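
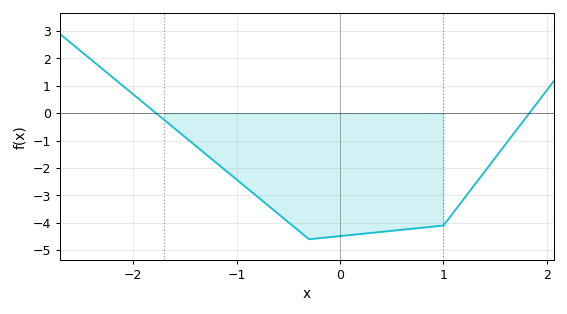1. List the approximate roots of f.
-1.8, 1.8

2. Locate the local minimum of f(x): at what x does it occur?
-0.3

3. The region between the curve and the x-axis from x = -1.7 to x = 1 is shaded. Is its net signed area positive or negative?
negative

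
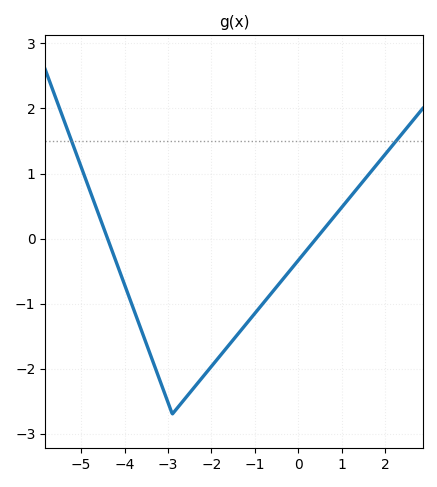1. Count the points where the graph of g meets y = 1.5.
2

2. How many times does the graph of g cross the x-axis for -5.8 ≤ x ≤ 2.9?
2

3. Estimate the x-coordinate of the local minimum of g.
-2.9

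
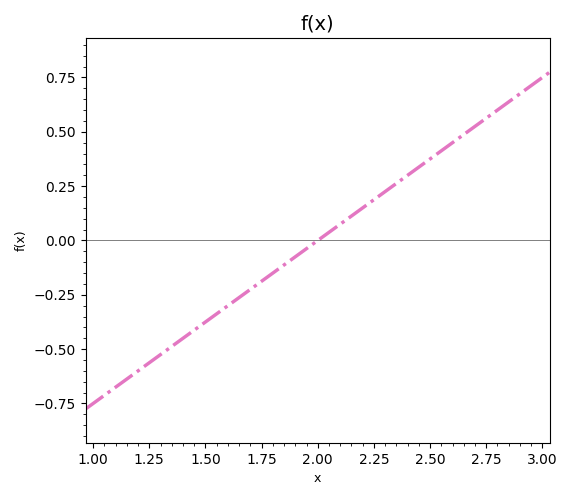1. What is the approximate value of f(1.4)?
-0.46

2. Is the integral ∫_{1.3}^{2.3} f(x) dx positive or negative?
negative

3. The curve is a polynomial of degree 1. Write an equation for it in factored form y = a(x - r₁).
y = 0.75(x - 2)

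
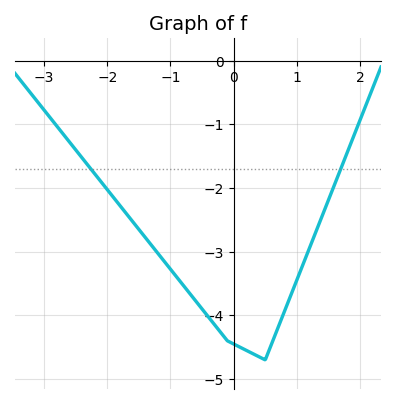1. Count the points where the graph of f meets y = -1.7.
2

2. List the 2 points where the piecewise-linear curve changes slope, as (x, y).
(-0.1, -4.4); (0.5, -4.7)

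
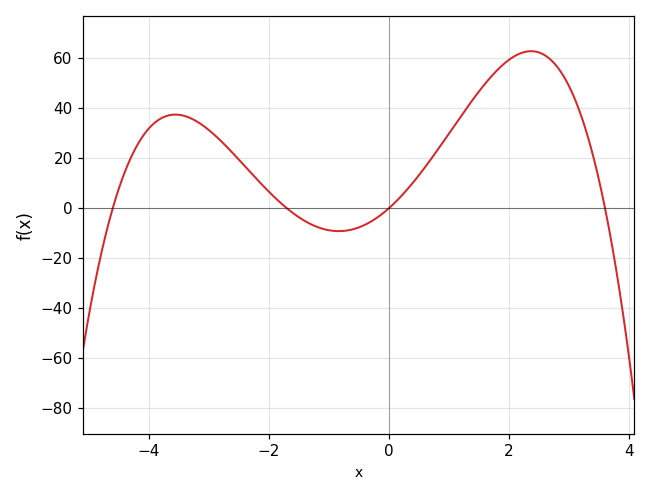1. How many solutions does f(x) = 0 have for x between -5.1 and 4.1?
4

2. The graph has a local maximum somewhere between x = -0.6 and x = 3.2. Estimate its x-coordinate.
2.4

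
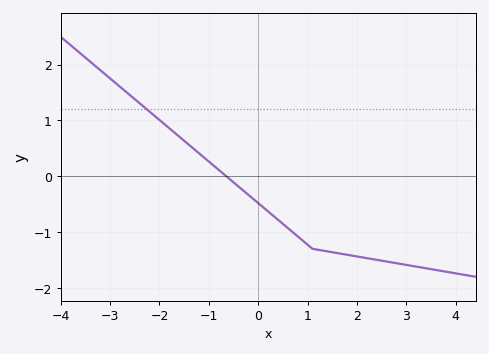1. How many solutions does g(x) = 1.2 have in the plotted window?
1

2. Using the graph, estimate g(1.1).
-1.3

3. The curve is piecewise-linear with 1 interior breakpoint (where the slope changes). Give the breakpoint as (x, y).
(1.1, -1.3)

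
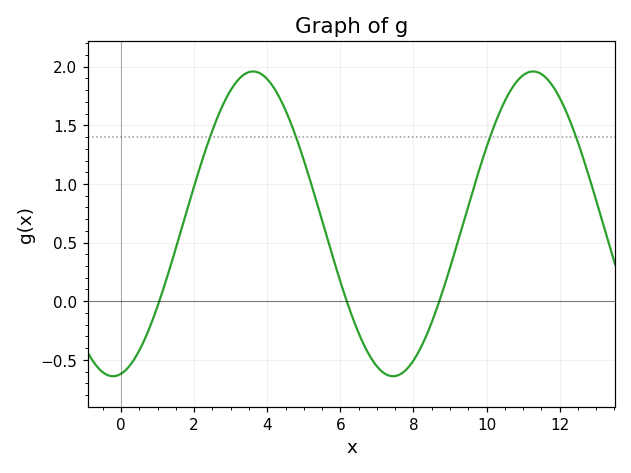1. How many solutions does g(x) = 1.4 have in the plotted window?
4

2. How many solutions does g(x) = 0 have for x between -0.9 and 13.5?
3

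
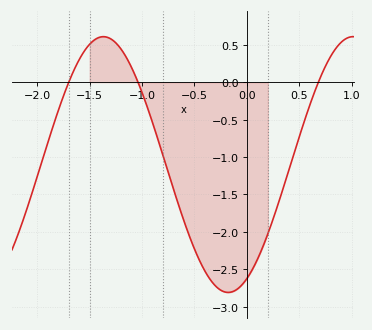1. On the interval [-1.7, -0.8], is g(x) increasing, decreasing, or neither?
neither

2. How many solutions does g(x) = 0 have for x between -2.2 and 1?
3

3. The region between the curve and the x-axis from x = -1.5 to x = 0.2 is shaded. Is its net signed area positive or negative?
negative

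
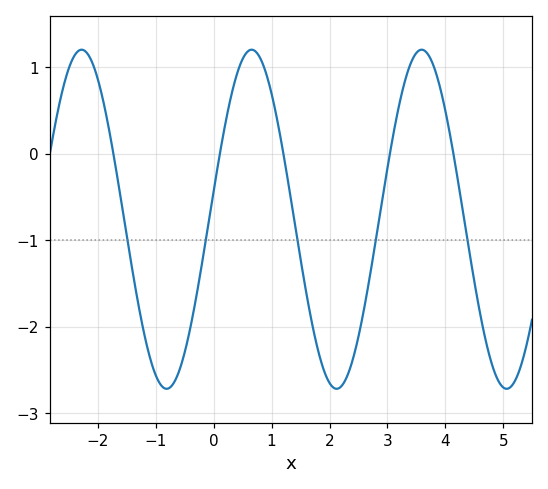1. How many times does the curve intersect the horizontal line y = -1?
5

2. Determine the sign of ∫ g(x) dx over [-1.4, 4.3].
negative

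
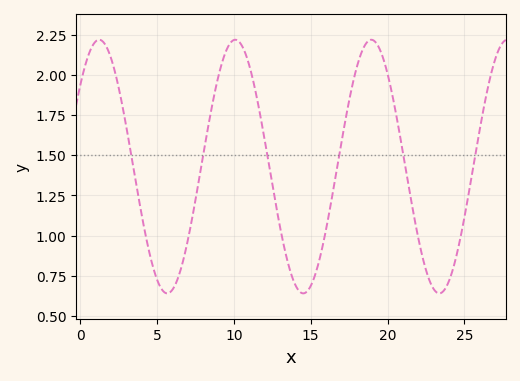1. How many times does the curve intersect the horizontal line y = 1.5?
6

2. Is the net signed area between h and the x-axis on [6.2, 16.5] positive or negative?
positive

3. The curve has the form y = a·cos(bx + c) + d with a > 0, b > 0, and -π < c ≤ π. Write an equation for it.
y = 0.79cos(0.71x - 0.882) + 1.43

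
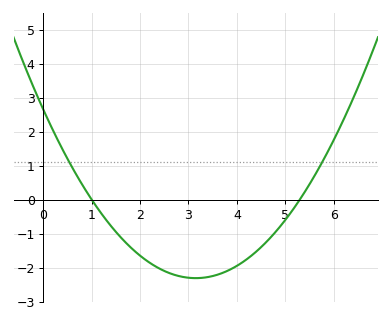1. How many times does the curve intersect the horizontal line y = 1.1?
2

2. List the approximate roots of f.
1, 5.2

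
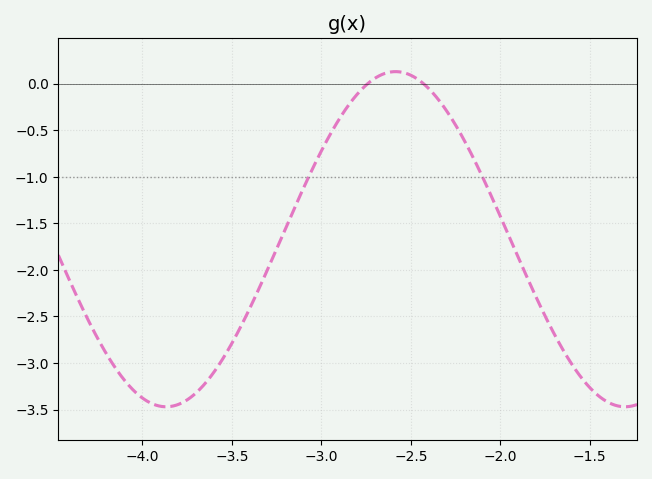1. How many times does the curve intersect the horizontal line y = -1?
2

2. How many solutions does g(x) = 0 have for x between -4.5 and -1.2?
2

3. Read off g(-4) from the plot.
-3.38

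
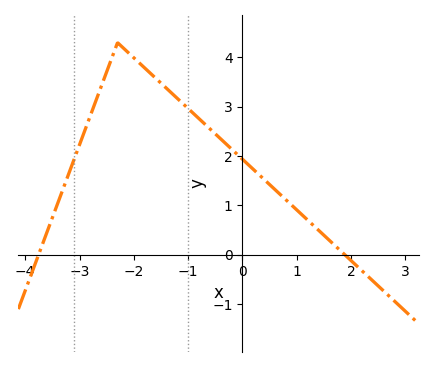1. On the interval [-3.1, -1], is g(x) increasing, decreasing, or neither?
neither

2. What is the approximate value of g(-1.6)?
3.6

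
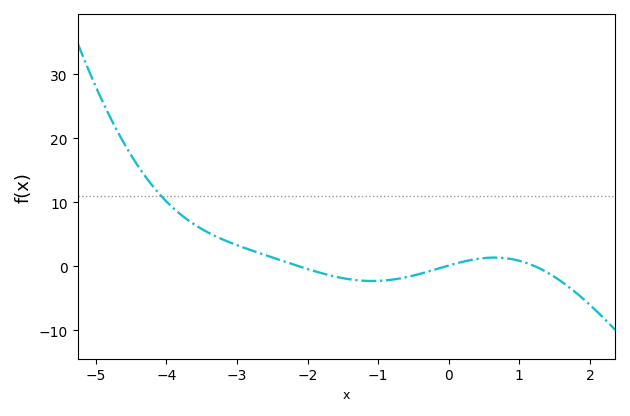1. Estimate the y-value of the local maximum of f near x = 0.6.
1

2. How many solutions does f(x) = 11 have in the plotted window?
1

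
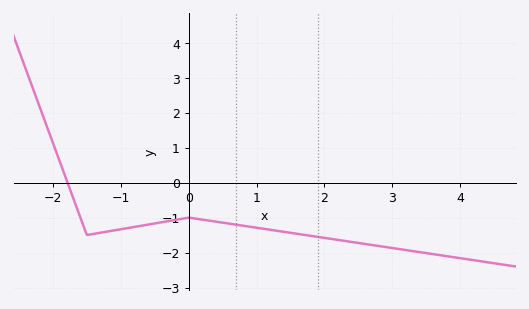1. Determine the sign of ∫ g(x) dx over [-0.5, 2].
negative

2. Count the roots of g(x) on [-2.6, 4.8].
1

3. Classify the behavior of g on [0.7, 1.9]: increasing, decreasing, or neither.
decreasing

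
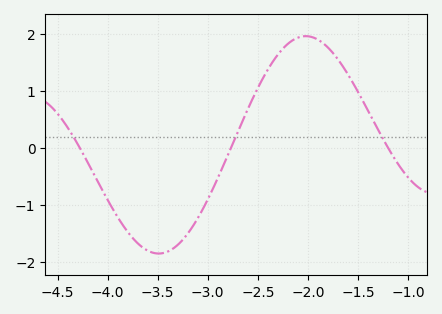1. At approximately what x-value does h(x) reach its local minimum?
-3.5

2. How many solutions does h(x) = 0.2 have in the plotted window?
3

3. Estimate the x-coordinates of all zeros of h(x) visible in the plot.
-4.3, -2.8, -1.2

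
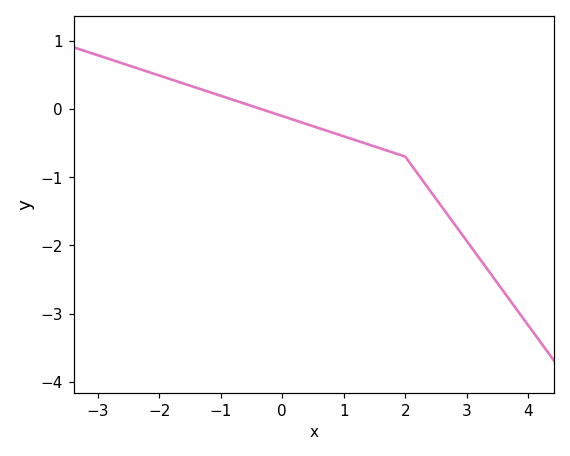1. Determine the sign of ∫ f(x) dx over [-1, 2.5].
negative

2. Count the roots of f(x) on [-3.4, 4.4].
1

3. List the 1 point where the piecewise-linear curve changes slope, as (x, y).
(2, -0.7)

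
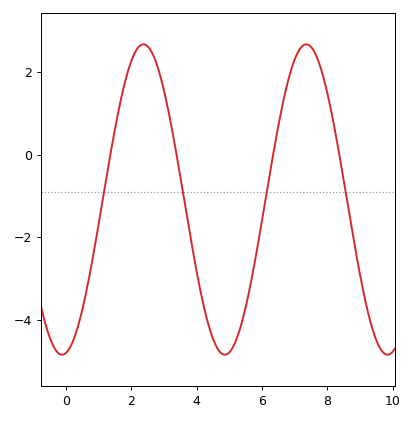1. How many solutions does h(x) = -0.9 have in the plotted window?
4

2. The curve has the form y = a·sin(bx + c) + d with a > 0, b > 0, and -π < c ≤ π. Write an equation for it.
y = 3.76sin(1.3x - 1.4) - 1.09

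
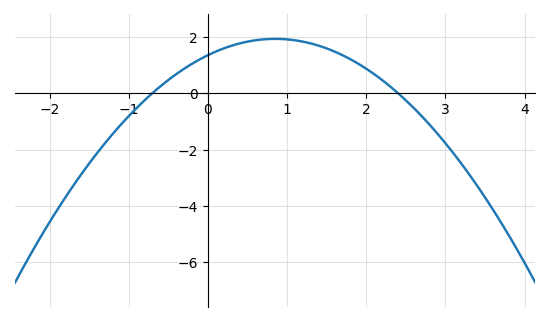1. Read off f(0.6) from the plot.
1.87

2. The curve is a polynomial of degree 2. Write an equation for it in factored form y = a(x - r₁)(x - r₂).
y = -0.8(x + 0.7)(x - 2.4)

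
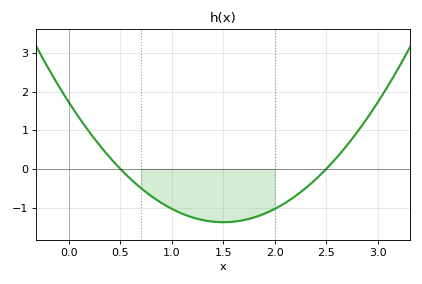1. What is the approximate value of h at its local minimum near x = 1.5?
-1.38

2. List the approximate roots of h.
0.5, 2.5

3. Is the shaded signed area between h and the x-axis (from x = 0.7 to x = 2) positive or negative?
negative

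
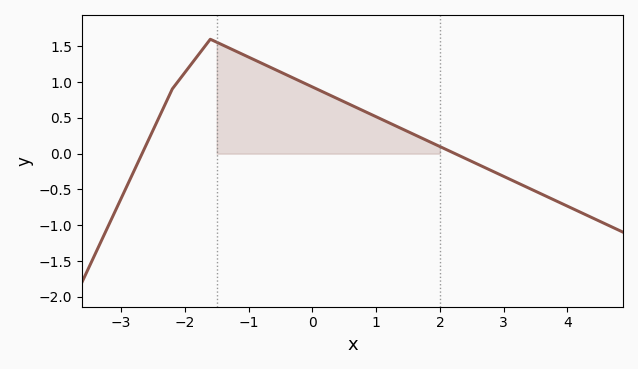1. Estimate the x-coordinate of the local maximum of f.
-1.6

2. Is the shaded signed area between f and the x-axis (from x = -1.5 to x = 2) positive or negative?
positive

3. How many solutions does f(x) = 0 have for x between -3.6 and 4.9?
2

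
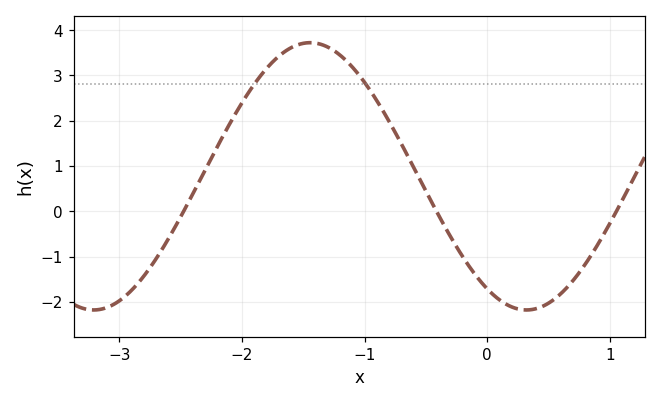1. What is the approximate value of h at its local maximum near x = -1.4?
3.7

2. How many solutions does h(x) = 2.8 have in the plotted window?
2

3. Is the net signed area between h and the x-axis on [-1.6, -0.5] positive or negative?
positive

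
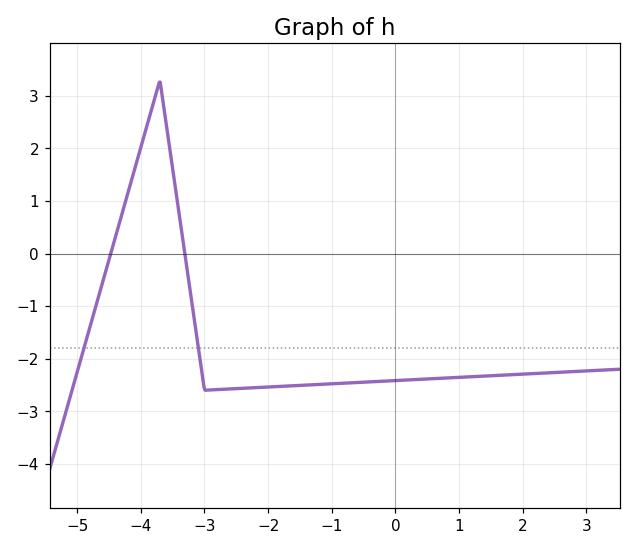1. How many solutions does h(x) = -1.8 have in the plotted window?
2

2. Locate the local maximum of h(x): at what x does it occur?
-3.8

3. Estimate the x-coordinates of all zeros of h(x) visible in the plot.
-4.4, -3.4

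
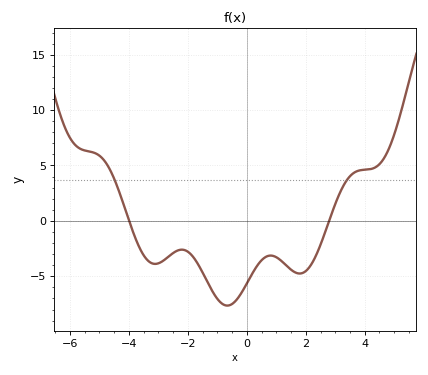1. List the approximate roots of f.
-4, 2.8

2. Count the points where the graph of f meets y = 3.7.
2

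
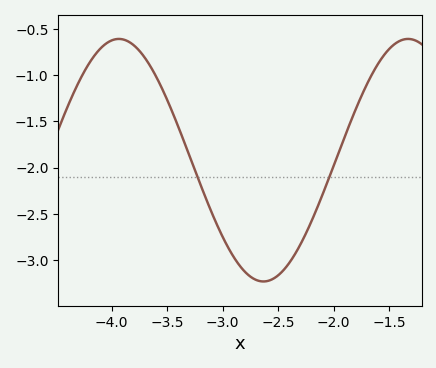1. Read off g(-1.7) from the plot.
-1.1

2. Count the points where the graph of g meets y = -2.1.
2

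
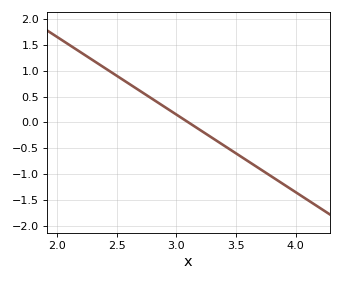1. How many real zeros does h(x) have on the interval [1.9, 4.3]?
1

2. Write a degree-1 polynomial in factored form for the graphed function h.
y = -1.5(x - 3.1)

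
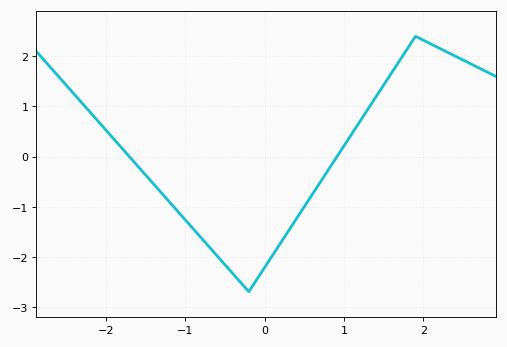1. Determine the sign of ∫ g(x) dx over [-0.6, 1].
negative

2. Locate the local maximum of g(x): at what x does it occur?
1.9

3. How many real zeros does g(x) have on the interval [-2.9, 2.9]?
2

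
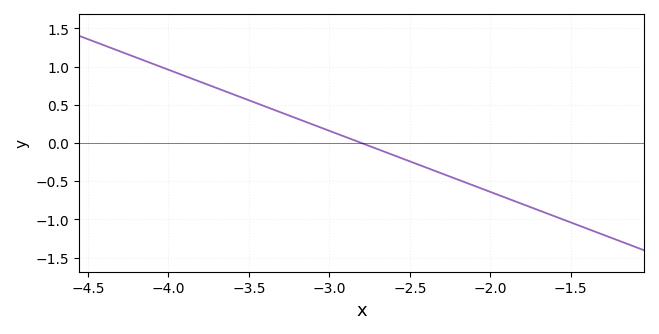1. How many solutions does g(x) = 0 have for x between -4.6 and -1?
1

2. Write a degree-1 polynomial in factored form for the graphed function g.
y = -0.8(x + 2.8)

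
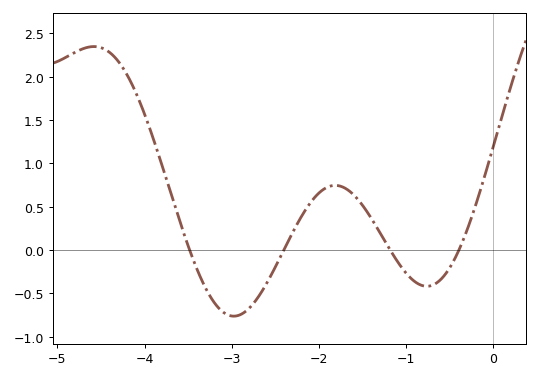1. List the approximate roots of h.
-3.5, -2.4, -1.2, -0.4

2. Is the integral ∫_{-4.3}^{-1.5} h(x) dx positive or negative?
positive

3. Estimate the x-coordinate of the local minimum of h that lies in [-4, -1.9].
-3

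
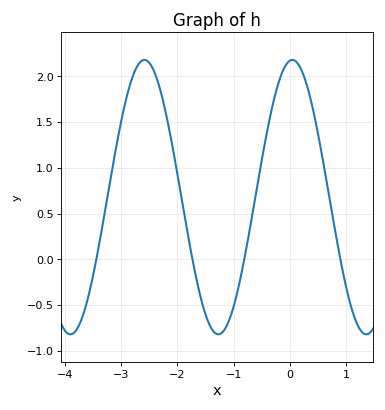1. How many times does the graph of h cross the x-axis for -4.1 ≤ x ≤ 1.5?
4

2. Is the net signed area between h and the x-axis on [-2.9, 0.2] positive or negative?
positive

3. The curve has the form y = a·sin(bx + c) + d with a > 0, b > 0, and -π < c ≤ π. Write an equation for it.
y = 1.5sin(2.4x + 1.5) + 0.68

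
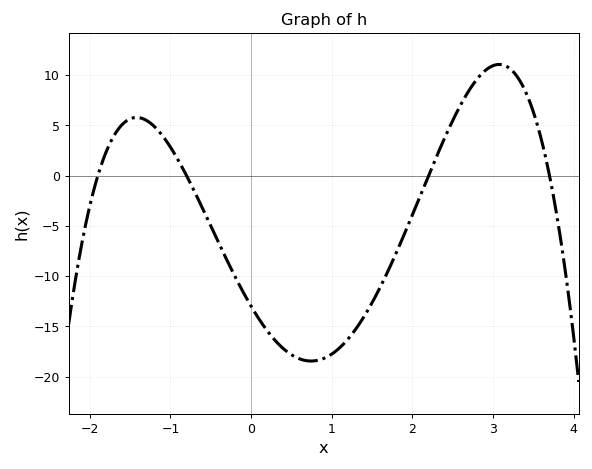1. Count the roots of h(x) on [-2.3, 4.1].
4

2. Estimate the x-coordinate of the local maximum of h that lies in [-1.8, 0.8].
-1.4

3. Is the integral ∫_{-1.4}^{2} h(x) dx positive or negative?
negative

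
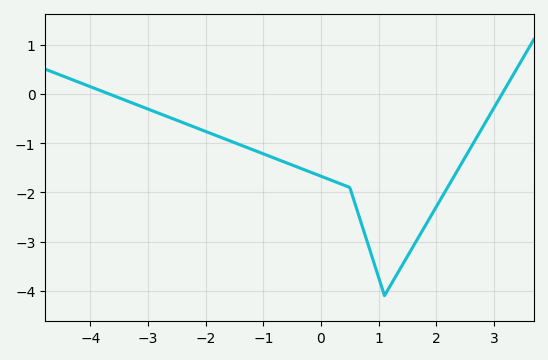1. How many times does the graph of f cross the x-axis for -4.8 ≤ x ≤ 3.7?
2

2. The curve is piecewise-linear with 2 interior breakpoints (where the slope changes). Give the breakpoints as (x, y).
(0.5, -1.9); (1.1, -4.1)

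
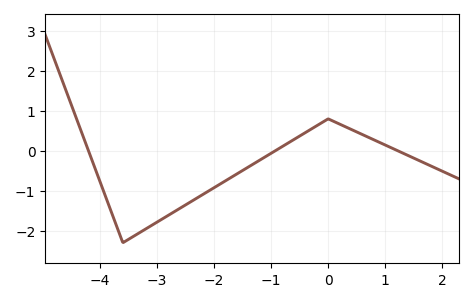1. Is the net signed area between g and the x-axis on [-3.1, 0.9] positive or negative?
negative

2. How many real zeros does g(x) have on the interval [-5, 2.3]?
3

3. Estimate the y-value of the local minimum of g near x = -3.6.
-2.3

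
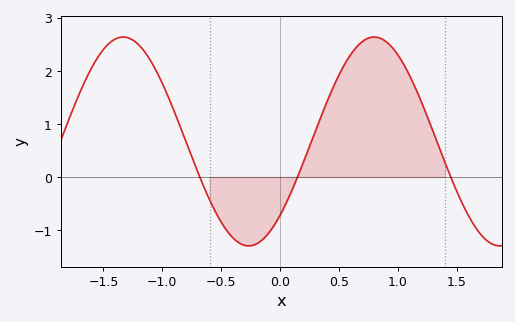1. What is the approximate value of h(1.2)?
1.4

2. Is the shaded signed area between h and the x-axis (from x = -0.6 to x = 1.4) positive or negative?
positive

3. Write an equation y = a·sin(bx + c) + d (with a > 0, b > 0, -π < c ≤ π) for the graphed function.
y = 1.97sin(3x - 0.78) + 0.67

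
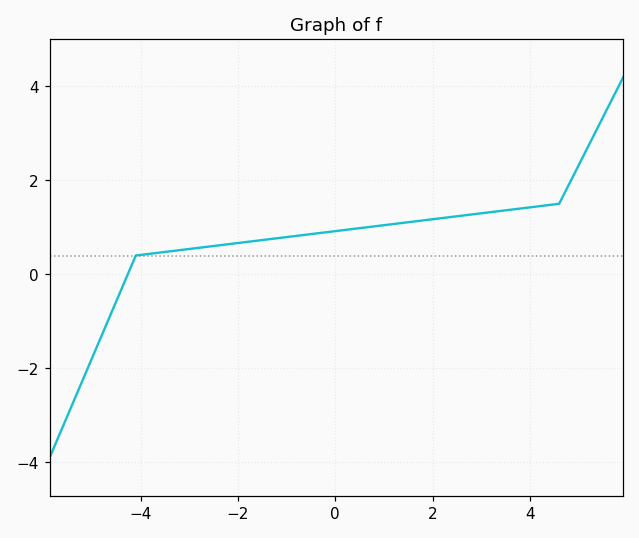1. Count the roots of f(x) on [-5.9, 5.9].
1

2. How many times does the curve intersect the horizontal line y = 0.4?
1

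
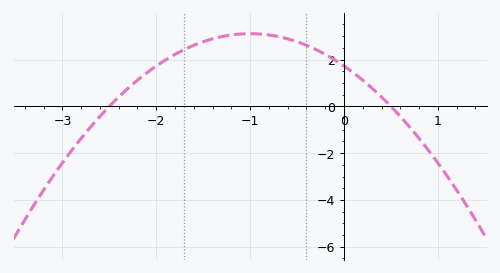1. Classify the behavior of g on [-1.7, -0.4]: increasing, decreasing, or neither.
neither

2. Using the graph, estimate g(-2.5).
0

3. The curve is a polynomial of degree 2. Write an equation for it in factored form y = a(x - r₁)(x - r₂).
y = -1.38(x + 2.5)(x - 0.5)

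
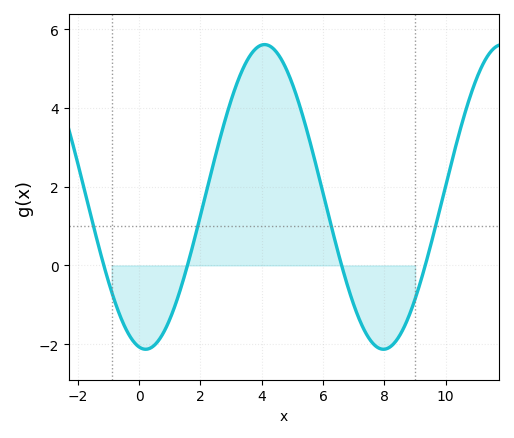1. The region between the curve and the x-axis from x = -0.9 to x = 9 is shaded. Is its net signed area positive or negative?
positive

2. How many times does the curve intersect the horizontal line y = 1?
4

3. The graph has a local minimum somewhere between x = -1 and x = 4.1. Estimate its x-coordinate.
0.208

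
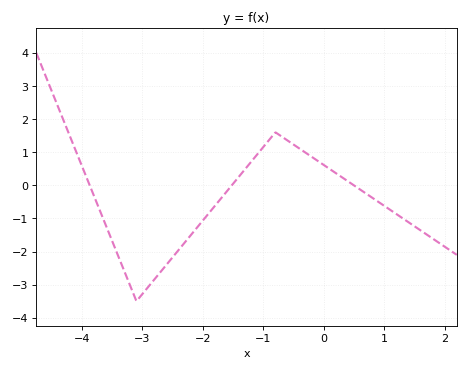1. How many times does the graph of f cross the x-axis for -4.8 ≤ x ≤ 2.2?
3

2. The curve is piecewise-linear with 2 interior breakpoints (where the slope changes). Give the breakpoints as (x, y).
(-3.1, -3.5); (-0.8, 1.6)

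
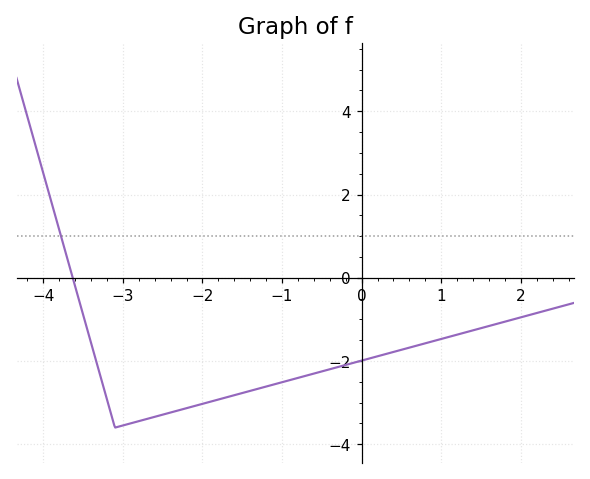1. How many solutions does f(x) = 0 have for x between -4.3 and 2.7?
1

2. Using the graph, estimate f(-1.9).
-3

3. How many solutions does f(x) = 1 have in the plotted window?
1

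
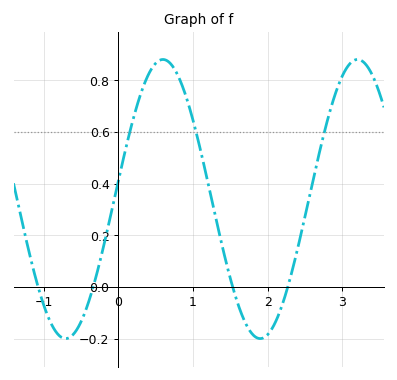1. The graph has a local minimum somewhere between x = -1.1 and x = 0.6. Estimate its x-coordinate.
-0.7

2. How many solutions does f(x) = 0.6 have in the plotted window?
3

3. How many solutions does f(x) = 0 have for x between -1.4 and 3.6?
4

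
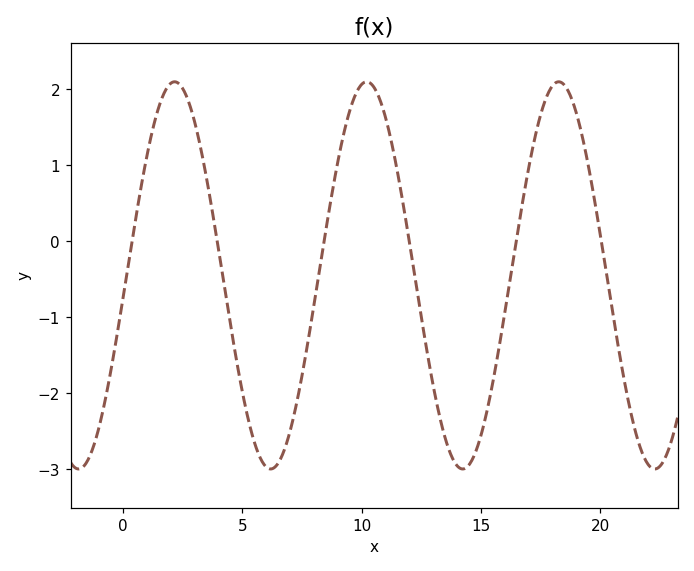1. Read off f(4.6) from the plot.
-1.29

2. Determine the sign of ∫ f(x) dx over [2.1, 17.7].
negative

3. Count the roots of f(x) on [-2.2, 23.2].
6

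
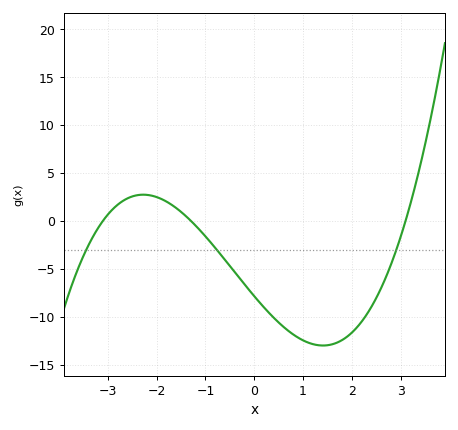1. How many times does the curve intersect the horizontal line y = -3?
3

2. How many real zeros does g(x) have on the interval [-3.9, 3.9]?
3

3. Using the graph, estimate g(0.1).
-8.5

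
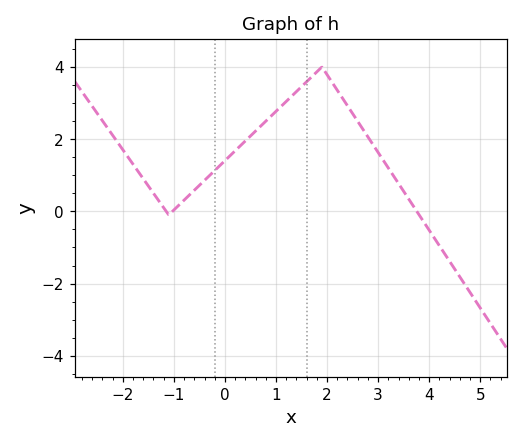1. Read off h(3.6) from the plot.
0.338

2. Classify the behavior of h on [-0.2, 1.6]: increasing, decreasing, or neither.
increasing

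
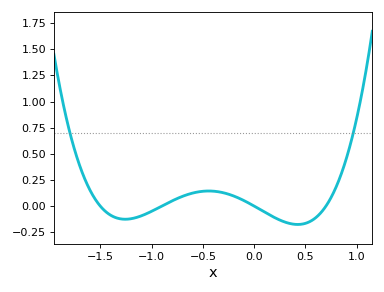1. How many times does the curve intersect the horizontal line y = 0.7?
2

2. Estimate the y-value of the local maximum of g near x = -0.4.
0.144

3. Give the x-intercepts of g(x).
-1.5, -0.9, 0, 0.7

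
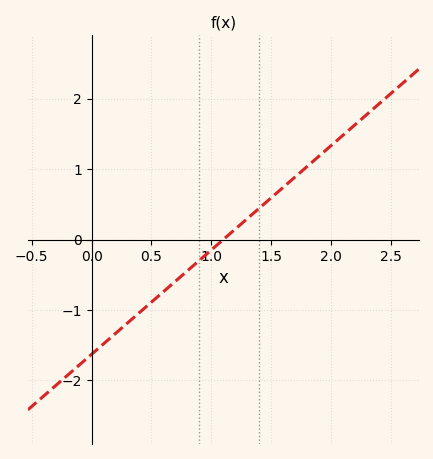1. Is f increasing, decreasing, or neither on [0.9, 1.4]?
increasing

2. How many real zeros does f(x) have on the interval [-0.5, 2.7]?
1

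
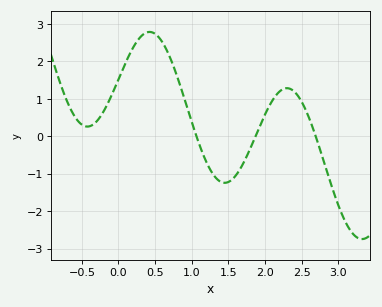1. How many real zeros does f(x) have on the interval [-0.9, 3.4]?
3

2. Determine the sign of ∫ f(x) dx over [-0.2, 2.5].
positive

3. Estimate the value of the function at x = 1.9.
0.1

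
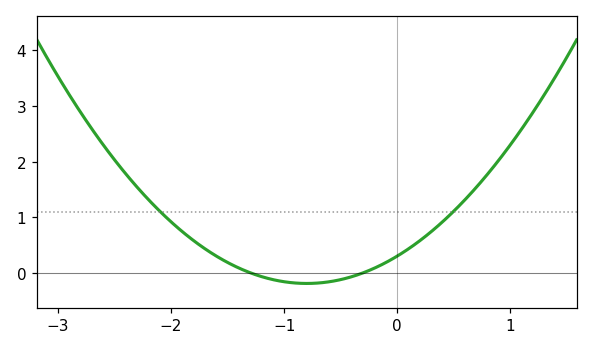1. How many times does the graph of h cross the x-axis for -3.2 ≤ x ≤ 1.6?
2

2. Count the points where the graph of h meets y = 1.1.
2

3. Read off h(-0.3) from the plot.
0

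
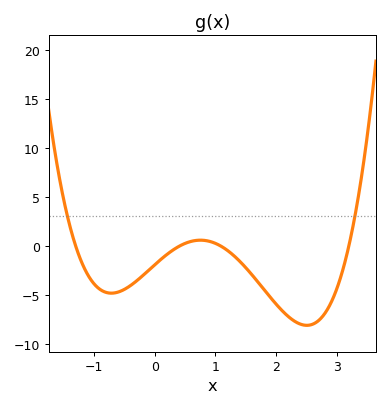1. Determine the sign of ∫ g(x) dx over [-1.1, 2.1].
negative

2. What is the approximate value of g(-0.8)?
-4.7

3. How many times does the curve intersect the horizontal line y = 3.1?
2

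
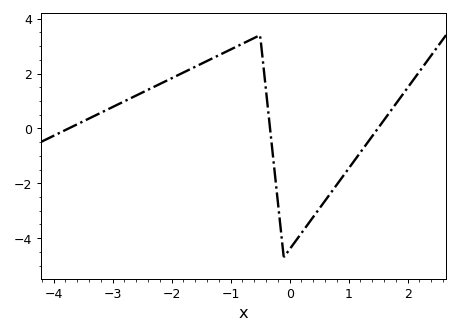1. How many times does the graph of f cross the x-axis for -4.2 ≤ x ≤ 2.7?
3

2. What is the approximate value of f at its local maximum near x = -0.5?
3.4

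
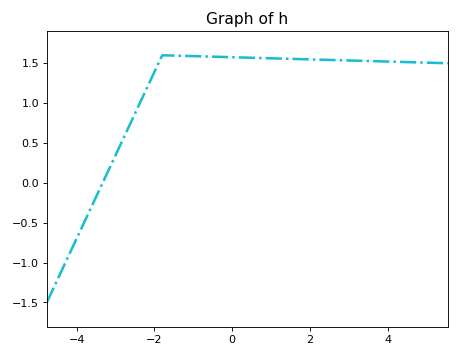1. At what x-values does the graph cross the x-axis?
-3.4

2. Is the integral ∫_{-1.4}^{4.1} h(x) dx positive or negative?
positive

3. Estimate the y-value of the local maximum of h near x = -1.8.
1.6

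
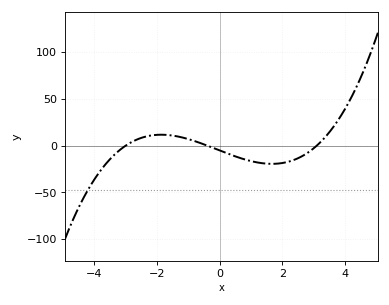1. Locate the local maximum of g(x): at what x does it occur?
-1.87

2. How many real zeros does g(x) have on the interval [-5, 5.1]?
3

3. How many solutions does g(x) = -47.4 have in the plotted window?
1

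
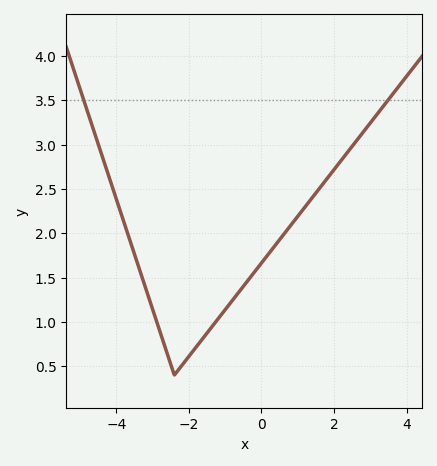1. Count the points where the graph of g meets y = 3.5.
2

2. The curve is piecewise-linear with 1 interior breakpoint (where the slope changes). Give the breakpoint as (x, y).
(-2.4, 0.4)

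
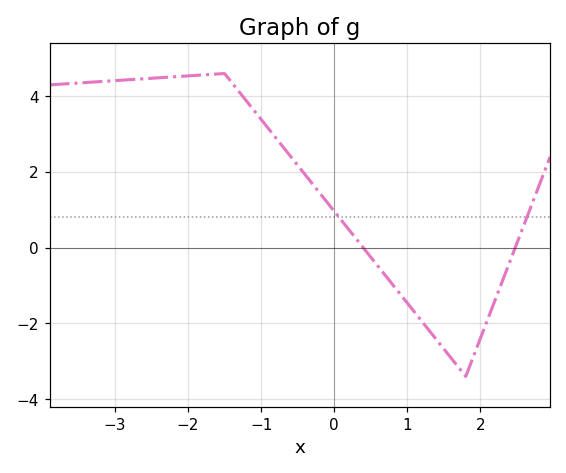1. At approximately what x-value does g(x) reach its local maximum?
-1.5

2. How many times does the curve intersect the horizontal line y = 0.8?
2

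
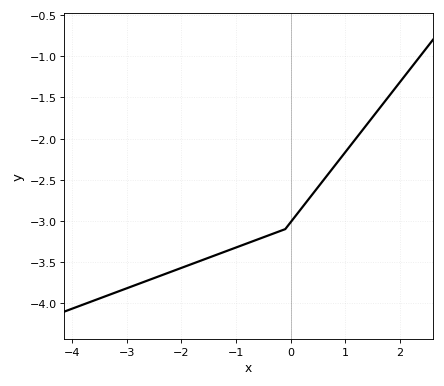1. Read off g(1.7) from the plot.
-1.57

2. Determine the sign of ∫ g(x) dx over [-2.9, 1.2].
negative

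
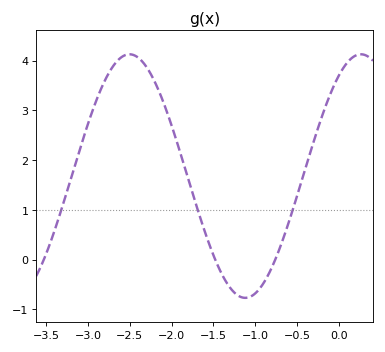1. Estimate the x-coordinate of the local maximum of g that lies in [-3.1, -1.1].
-2.5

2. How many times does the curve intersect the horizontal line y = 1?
3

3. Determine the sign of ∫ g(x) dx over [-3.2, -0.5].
positive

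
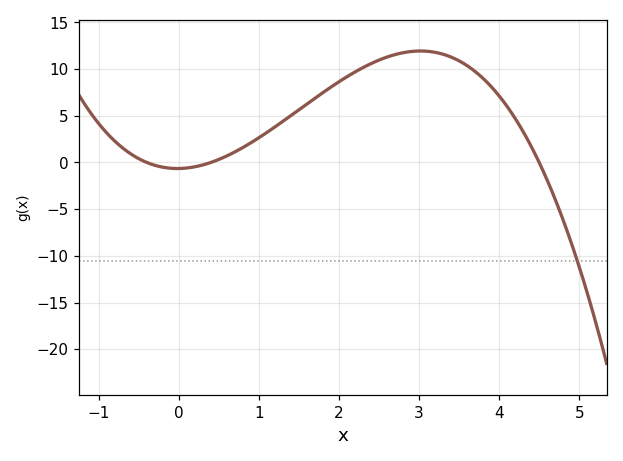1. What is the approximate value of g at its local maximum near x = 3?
12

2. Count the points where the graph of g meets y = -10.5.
1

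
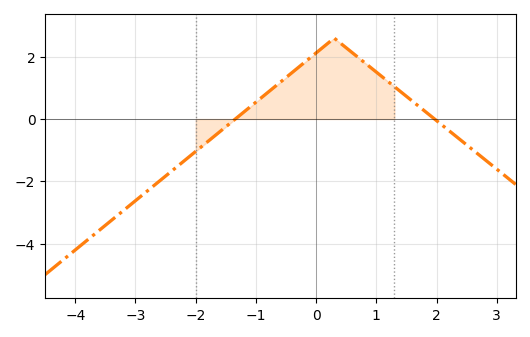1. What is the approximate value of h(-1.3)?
0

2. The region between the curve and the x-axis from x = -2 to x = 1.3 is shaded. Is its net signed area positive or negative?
positive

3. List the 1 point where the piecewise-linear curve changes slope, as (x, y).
(0.3, 2.6)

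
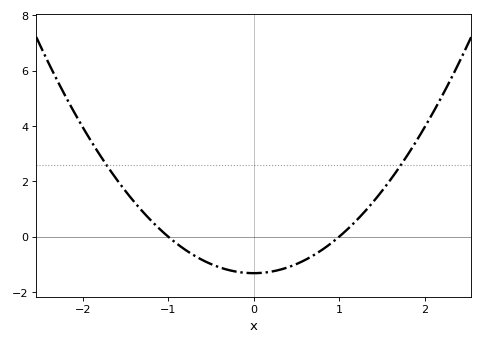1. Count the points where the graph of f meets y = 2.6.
2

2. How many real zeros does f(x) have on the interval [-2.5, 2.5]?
2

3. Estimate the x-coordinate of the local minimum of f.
0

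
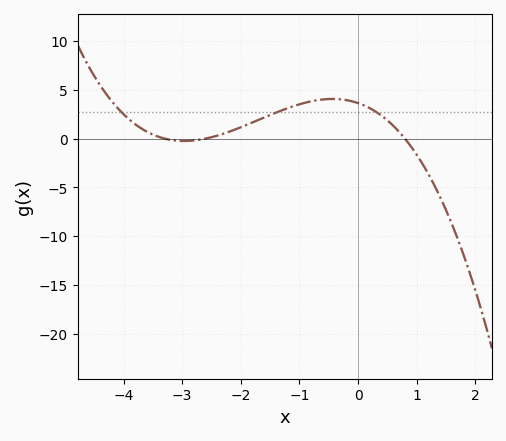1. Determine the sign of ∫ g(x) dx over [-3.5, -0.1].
positive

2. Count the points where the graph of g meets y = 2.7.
3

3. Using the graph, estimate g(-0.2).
4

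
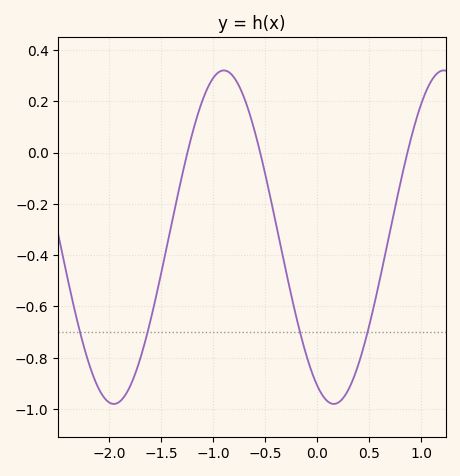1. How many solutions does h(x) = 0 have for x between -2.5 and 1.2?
3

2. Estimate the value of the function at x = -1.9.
-0.972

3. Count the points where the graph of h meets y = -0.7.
4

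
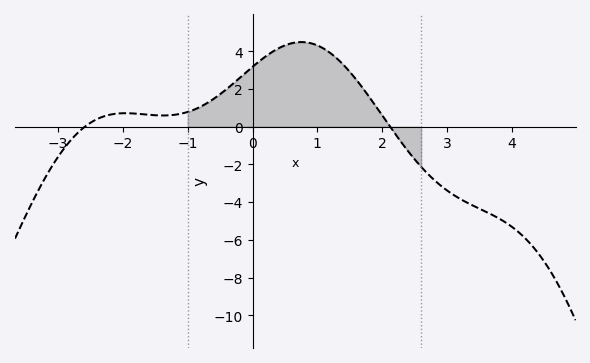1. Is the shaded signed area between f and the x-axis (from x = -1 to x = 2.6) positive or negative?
positive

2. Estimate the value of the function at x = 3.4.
-4.2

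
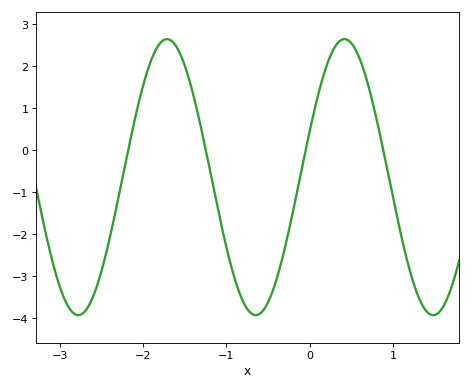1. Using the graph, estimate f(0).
0.5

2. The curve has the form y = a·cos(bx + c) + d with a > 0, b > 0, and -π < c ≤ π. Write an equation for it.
y = 3.29cos(3x - 1.2) - 0.64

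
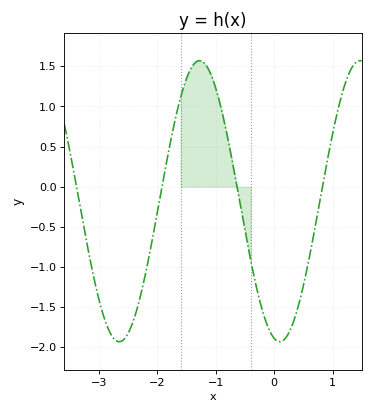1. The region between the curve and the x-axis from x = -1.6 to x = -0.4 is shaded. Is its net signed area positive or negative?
positive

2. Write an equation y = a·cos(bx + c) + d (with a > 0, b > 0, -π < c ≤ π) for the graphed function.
y = 1.75cos(2.29x + 2.92) - 0.18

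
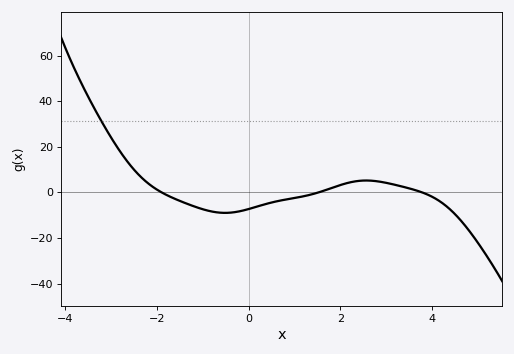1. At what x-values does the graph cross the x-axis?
-1.9, 1.52, 3.79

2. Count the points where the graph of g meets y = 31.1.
1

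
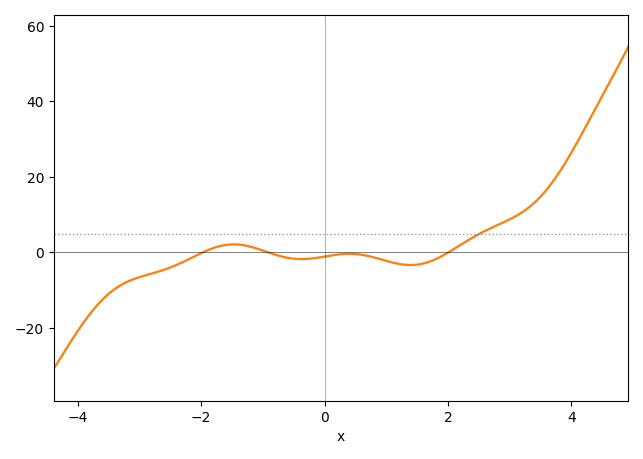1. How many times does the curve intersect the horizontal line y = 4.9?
1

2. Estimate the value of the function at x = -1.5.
2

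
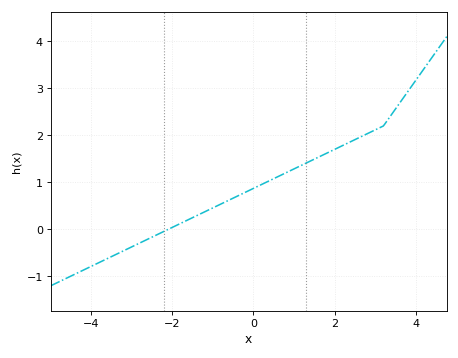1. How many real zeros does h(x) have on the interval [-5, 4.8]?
1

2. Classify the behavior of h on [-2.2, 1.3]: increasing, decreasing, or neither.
increasing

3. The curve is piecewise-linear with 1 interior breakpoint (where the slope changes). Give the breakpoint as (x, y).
(3.2, 2.2)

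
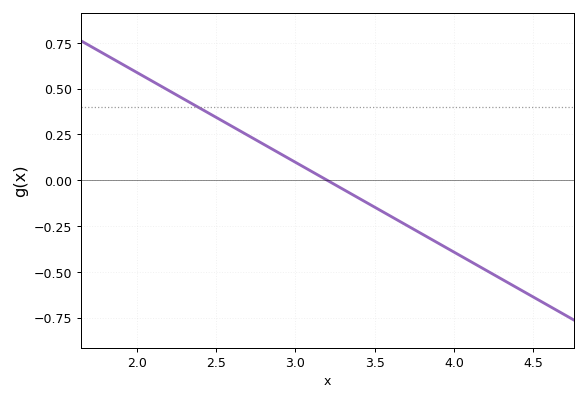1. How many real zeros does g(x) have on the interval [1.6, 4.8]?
1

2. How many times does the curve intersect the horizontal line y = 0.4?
1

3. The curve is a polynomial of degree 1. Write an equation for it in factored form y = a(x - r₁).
y = -0.49(x - 3.2)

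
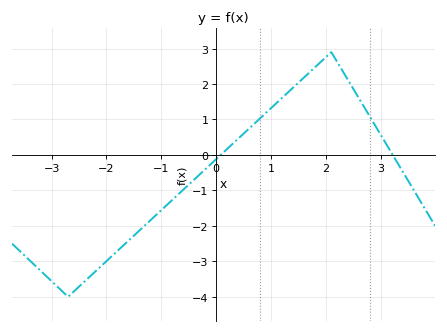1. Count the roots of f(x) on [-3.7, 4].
2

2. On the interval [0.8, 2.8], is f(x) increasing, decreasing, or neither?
neither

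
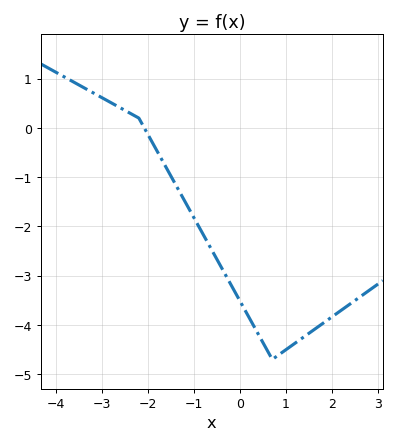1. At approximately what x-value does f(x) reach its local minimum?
0.701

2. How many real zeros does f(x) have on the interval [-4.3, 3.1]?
1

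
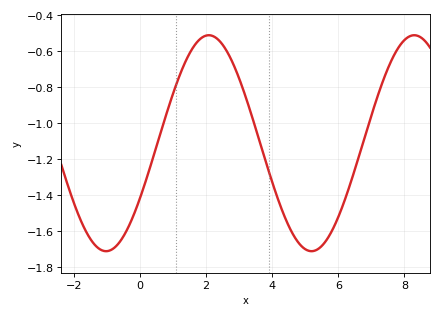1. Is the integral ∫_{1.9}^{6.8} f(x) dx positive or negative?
negative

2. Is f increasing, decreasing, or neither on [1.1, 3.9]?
neither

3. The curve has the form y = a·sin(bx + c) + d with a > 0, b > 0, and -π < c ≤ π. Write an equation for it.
y = 0.6sin(1.01x - 0.53) - 1.11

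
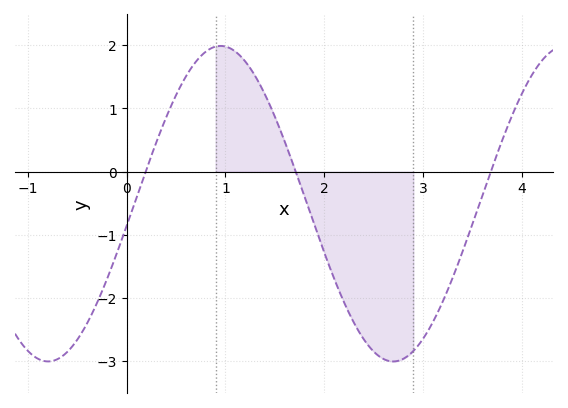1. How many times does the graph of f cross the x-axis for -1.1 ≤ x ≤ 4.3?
3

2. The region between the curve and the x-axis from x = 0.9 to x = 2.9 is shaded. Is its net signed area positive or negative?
negative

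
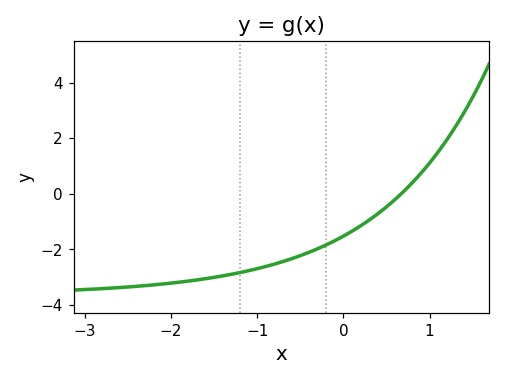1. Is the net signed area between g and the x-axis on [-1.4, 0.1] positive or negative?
negative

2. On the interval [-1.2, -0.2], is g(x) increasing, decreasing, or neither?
increasing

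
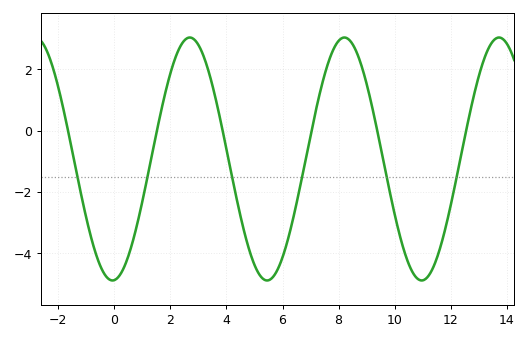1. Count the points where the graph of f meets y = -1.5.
6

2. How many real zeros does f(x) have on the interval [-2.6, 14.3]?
6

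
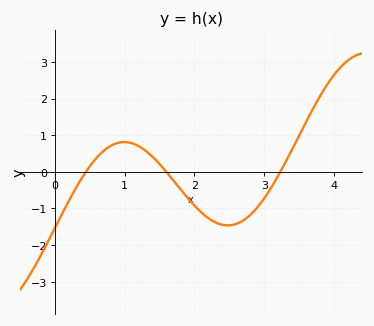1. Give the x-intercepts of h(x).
0.4, 1.6, 3.2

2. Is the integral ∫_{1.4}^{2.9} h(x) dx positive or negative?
negative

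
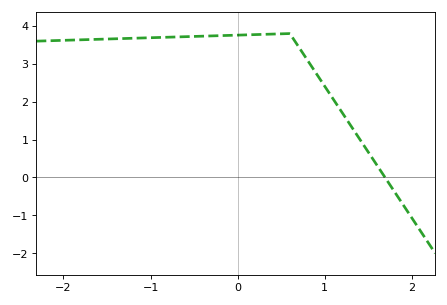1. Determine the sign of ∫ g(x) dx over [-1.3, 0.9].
positive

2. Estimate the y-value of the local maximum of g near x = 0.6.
3.8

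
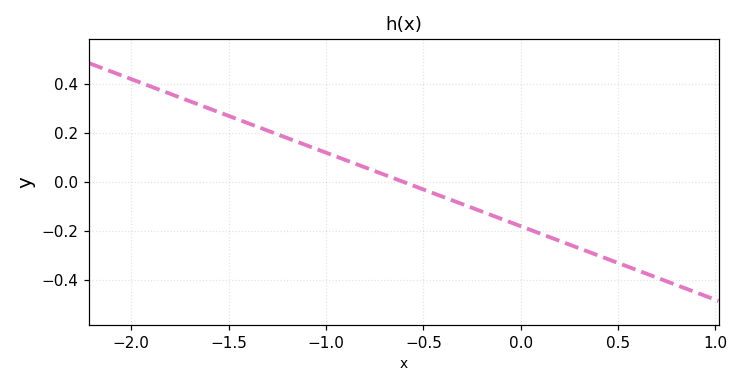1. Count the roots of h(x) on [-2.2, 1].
1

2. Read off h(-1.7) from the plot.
0.32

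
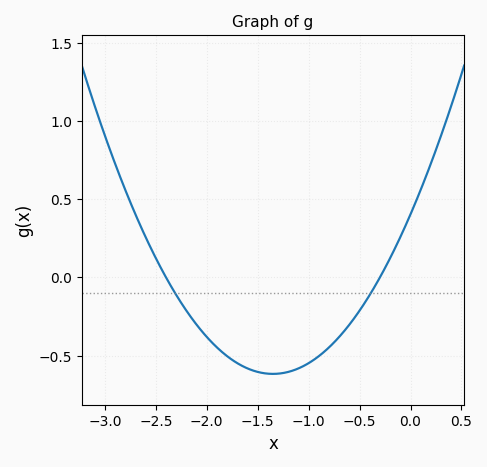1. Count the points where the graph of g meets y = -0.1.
2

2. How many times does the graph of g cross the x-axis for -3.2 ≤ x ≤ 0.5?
2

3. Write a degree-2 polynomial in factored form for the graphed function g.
y = 0.56(x + 2.4)(x + 0.3)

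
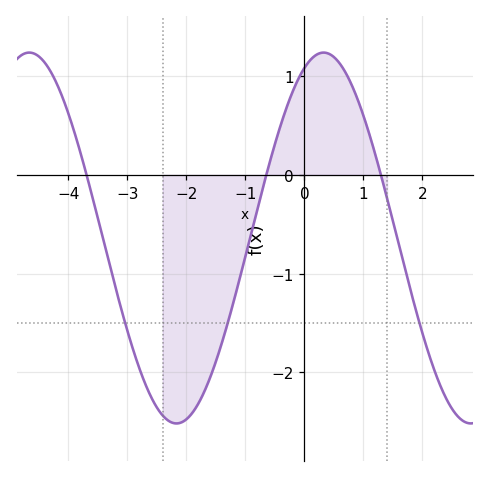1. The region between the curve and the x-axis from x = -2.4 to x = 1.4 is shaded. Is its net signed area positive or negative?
negative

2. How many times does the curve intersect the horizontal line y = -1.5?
3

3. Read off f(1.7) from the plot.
-0.9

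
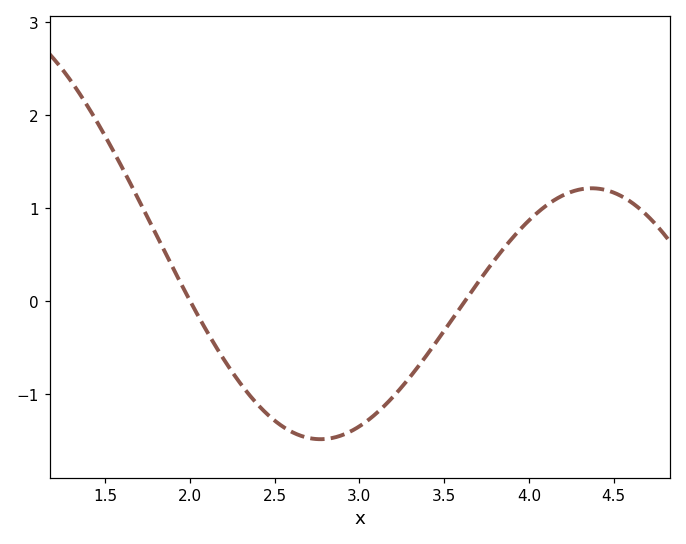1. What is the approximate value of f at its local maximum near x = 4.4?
1.2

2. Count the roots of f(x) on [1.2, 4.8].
2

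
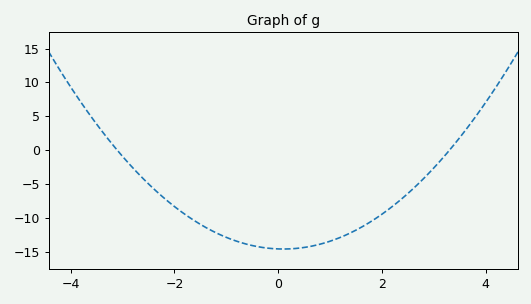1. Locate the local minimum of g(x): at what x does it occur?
0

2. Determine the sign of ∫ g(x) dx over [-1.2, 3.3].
negative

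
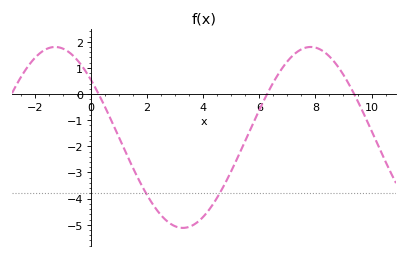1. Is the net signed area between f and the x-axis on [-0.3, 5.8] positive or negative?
negative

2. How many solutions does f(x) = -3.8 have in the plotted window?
2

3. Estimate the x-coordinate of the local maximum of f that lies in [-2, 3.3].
-1.2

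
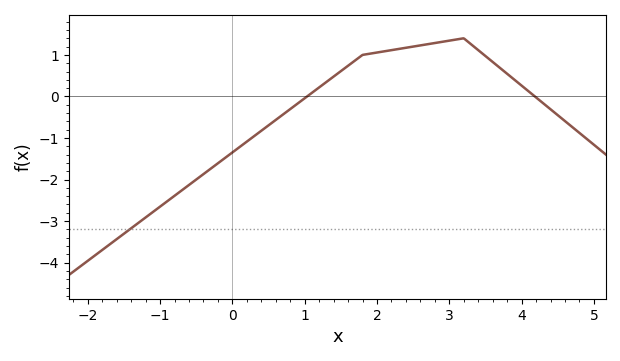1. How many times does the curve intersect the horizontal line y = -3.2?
1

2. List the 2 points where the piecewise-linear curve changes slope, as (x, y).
(1.8, 1); (3.2, 1.4)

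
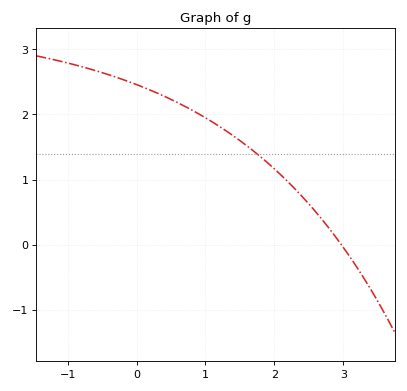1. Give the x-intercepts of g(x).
3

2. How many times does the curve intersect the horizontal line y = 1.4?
1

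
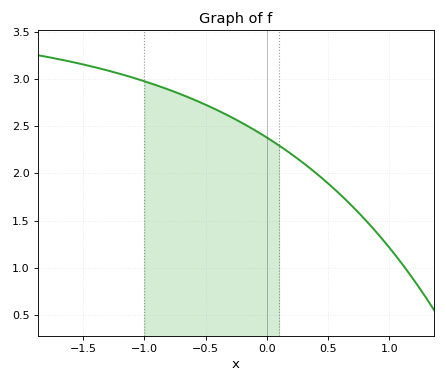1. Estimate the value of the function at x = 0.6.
1.8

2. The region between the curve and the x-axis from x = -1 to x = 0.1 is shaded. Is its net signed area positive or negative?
positive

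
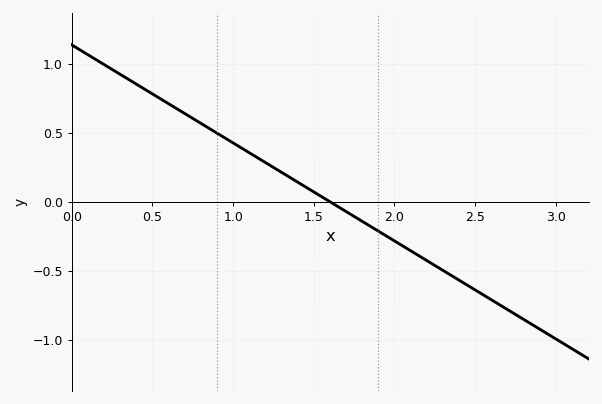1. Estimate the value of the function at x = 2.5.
-0.639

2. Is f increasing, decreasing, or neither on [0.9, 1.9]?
decreasing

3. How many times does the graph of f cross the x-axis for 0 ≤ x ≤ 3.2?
1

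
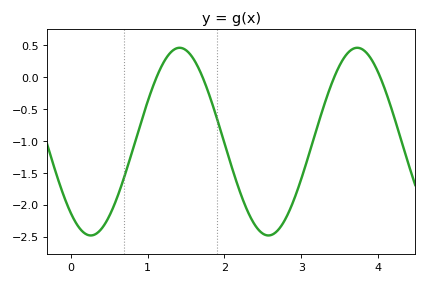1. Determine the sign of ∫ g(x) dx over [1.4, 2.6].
negative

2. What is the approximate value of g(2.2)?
-1.8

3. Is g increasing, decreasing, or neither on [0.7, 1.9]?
neither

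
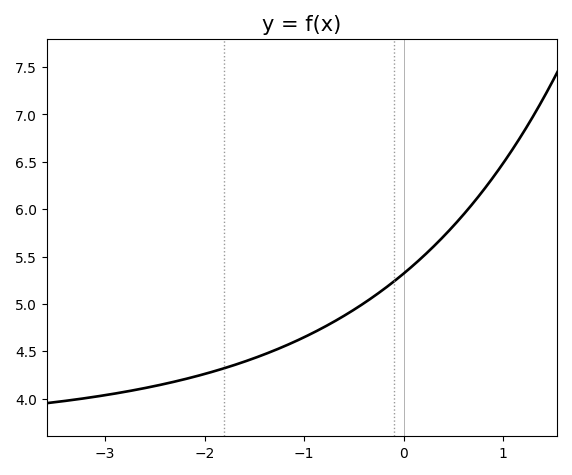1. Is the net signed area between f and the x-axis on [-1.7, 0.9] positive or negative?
positive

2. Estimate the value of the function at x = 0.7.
6.05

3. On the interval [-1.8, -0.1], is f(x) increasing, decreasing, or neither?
increasing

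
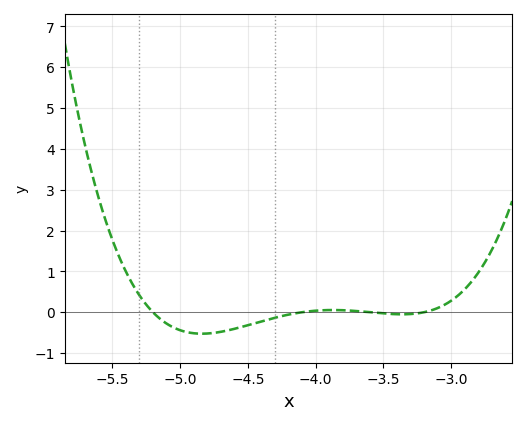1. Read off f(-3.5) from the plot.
-0.03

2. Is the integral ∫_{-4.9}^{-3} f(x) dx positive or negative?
negative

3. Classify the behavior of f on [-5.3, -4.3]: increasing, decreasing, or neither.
neither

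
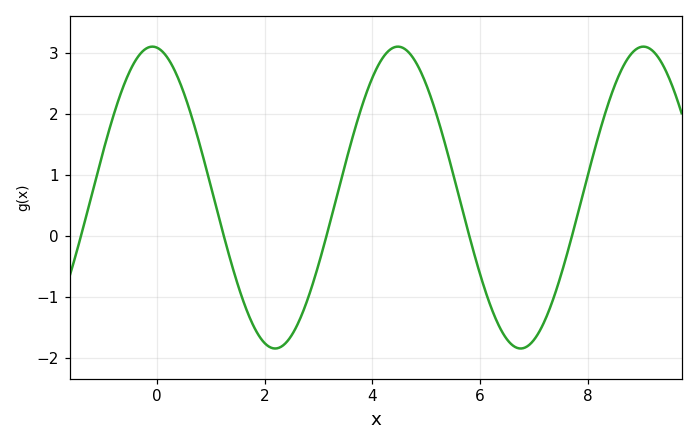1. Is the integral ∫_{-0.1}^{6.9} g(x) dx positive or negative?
positive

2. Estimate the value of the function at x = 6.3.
-1.4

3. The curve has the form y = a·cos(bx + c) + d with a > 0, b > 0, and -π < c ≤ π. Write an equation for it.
y = 2.47cos(1.4x + 0.11) + 0.63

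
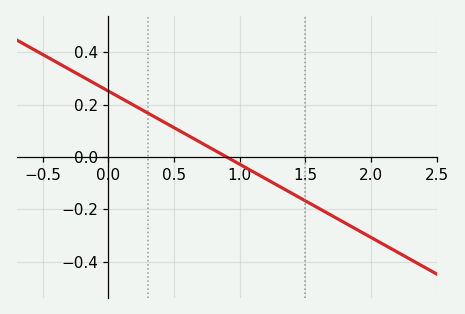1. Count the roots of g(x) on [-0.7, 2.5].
1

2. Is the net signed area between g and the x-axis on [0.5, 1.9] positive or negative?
negative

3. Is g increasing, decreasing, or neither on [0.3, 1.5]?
decreasing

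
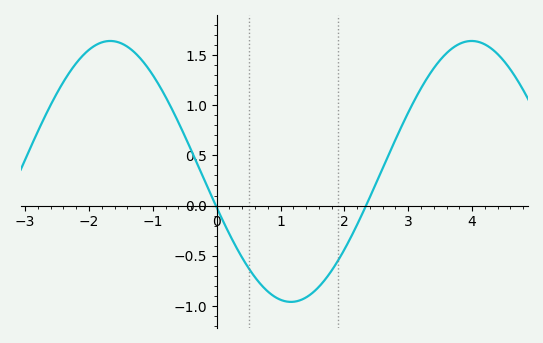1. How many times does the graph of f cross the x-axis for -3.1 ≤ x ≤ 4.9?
2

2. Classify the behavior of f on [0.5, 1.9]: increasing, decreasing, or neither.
neither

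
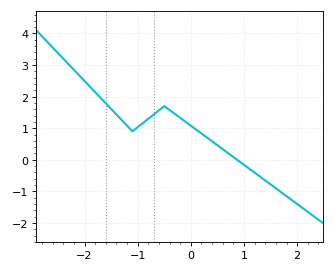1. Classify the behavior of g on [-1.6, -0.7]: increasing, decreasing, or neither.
neither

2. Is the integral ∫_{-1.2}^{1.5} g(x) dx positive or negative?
positive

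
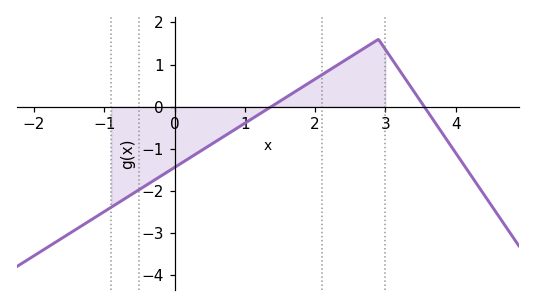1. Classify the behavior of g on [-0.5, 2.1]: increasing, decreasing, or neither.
increasing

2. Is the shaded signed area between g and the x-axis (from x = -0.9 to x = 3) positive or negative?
negative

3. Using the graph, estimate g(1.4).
0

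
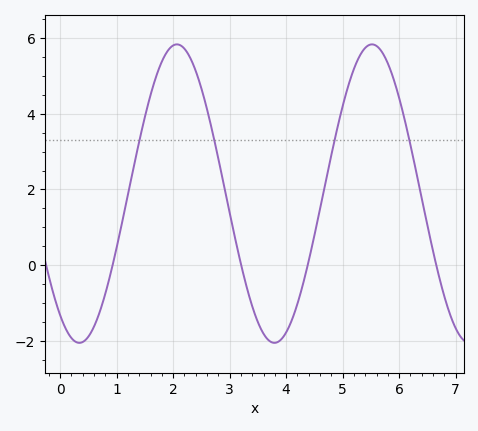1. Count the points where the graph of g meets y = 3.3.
4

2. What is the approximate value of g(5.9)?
4.92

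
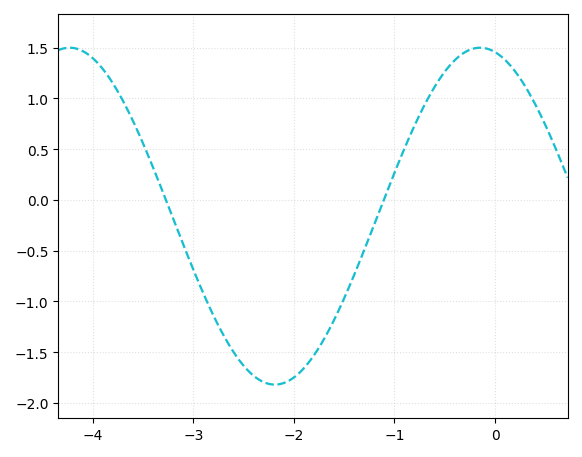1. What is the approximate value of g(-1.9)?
-1.66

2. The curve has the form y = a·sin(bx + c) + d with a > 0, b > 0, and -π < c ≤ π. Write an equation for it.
y = 1.66sin(1.54x + 1.8) - 0.16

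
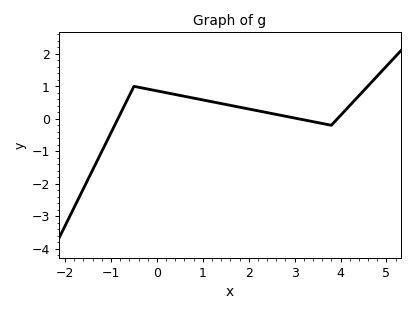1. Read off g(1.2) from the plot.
0.526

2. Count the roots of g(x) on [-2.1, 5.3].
3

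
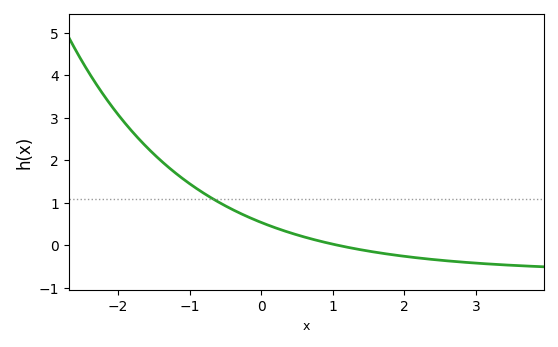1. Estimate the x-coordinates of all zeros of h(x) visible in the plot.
1.1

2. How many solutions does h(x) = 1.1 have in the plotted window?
1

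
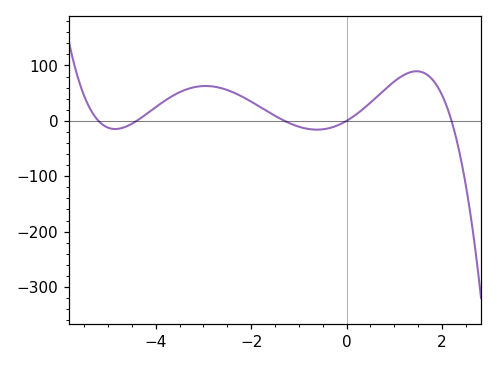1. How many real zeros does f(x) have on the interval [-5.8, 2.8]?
5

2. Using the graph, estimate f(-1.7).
20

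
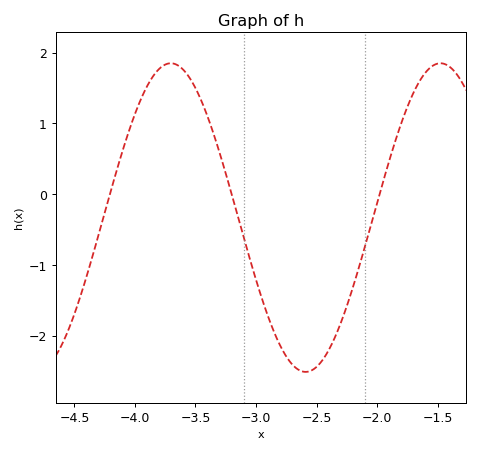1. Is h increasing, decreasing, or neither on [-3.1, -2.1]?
neither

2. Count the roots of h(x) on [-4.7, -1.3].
3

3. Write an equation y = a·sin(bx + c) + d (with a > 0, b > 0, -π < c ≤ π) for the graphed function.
y = 2.18sin(2.82x - 0.55) - 0.33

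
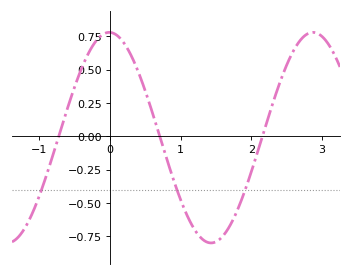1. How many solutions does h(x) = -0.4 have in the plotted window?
3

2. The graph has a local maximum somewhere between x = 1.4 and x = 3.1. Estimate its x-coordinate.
2.9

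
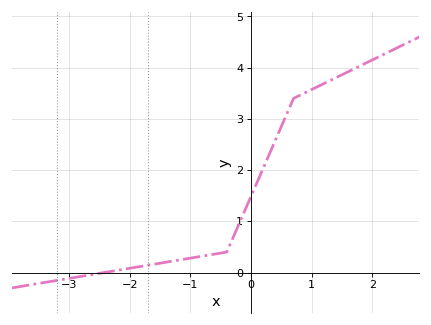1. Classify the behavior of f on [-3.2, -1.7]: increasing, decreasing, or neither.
increasing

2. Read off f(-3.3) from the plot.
-0.173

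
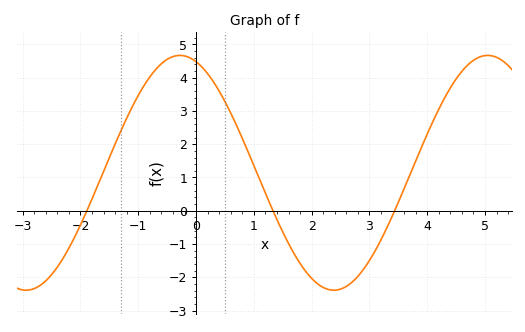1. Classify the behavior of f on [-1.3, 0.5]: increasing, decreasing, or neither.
neither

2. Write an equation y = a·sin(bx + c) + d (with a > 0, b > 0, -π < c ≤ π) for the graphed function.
y = 3.53sin(1.2x + 1.9) + 1.14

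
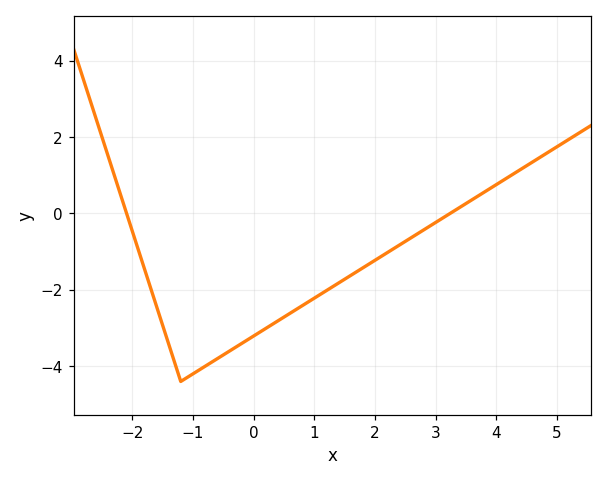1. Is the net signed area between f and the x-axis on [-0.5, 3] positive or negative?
negative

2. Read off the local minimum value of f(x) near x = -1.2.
-4.4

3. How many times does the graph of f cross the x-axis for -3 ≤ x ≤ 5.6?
2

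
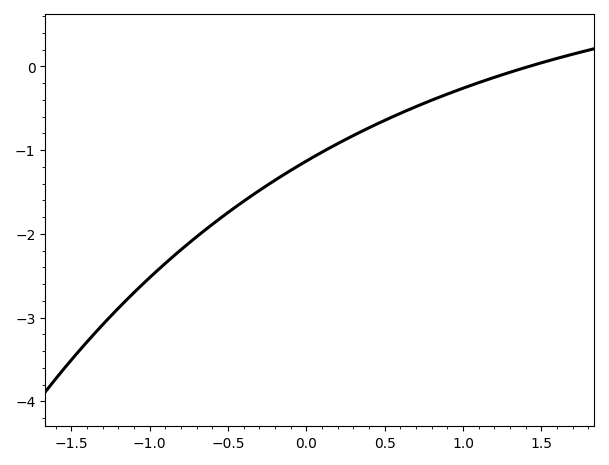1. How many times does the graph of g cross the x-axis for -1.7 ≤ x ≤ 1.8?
1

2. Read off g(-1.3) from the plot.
-3.1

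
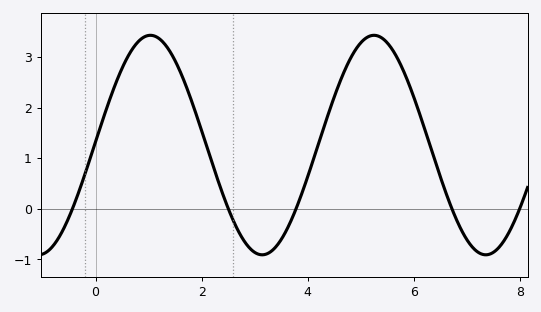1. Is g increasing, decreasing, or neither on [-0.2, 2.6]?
neither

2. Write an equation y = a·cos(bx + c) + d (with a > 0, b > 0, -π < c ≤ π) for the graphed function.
y = 2.17cos(1.5x - 1.5) + 1.26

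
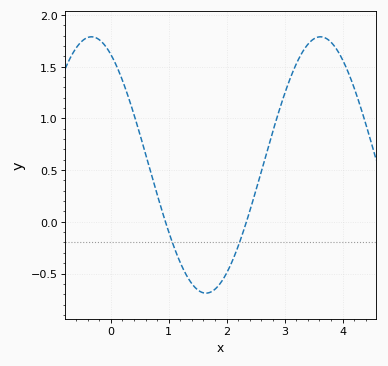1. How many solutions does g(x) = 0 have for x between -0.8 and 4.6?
2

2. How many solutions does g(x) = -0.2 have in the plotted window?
2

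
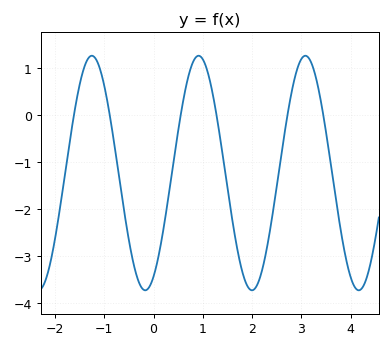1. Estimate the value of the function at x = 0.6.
0.298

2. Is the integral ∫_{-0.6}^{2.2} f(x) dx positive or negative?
negative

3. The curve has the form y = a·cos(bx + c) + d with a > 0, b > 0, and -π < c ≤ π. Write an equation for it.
y = 2.49cos(2.9x - 2.65) - 1.23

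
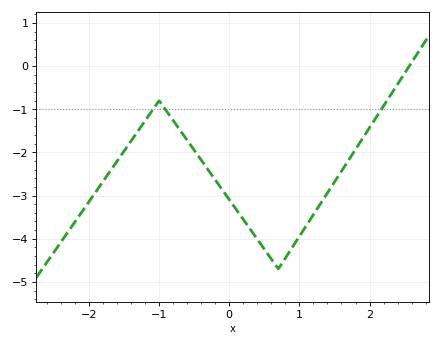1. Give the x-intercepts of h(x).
2.6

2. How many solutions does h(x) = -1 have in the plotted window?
3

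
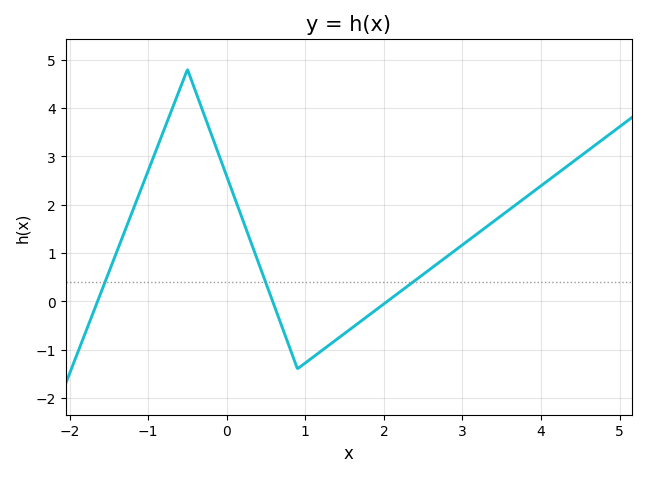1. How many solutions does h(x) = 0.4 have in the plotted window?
3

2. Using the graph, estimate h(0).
2.59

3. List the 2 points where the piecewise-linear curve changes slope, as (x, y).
(-0.5, 4.8); (0.9, -1.4)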